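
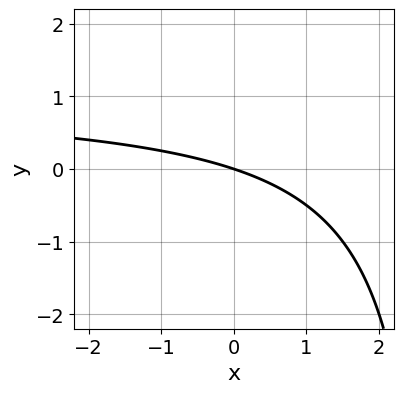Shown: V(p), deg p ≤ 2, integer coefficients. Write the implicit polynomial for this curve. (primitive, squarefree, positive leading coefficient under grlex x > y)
x*y - x - 3*y

(a) deg p = 2. A generic line meets the curve in up to 2 points.
(b) Checking where it meets the axes: it meets the y-axis at y = 0 (among the integer gridlines); one x-axis crossing is at x = 0.
(c) The integer polynomial consistent with all of this is the stated p.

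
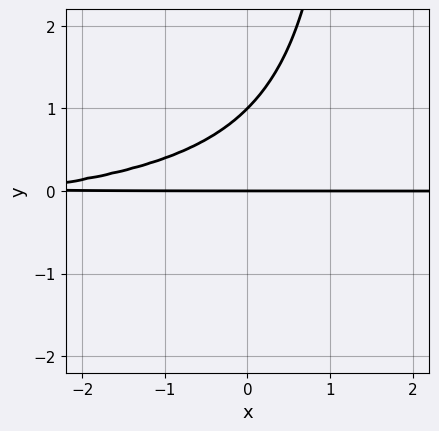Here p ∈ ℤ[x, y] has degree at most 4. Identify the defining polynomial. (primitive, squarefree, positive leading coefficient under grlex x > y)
2*x*y^2 + x*y - 3*y^2 + 3*y

1. Degree: no degree-2 curve has this shape, so deg p = 3.
2. Checking where it meets the axes: the visible x-axis segment lies entirely on the curve; the y-axis gridline crossings are at y ∈ {0, 1}.
3. Putting this together gives p.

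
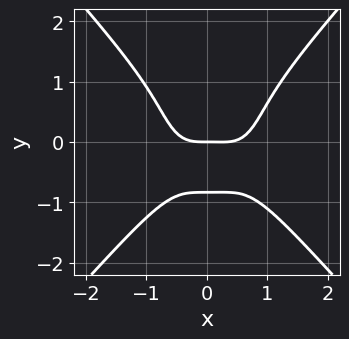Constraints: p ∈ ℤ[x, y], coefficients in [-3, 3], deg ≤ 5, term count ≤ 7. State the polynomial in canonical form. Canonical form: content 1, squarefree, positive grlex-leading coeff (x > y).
Degree: the shape is more complex than any degree-3 curve, so deg p = 4.
From the axis intercepts and sections: it crosses the y-axis at the gridline y = 0; one x-axis crossing is at x = 0.
The integer polynomial consistent with all of this is the stated p.

3*x^4 - 2*y^4 - x^3 - y^2 - 2*y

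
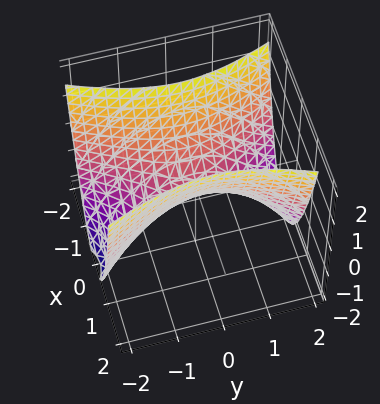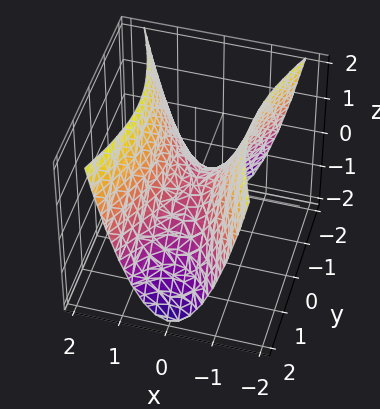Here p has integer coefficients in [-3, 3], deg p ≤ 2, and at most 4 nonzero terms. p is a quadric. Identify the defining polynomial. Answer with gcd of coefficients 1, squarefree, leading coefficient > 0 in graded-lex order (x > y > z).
3*x^2 - y^2 - 2*z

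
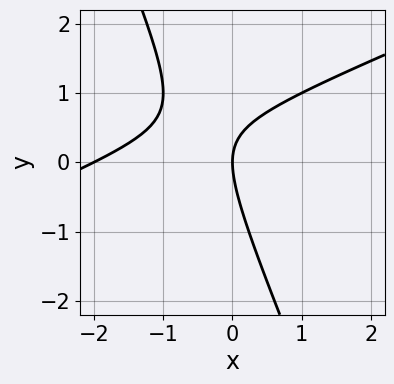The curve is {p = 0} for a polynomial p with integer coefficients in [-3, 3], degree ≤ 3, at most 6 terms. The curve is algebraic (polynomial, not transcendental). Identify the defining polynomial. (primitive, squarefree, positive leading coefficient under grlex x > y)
x^2 - 2*x*y - y^2 + 2*x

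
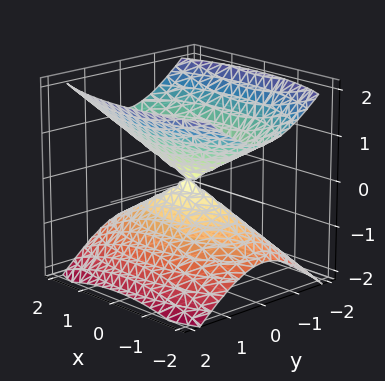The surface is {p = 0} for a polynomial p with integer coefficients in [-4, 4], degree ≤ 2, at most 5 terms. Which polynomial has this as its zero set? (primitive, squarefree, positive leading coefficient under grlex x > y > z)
The picture has 2 separate pieces. They look like related sheets of one shape, so recover p as a whole.
The degree is 2 — two nappes meeting at a single point; a quadric.
Symmetries: it's symmetric under z → −z, forcing even powers of z; it's symmetric under y → −y, forcing even powers of y; it's symmetric under x → −x, forcing even powers of x.
Observable constraints: one z-axis crossing is at z = 0; it meets the x-axis at x = 0 (among the integer gridlines); one y-axis crossing is at y = 0.
Assembling these constraints gives the stated polynomial.

x^2 + 3*y^2 - 3*z^2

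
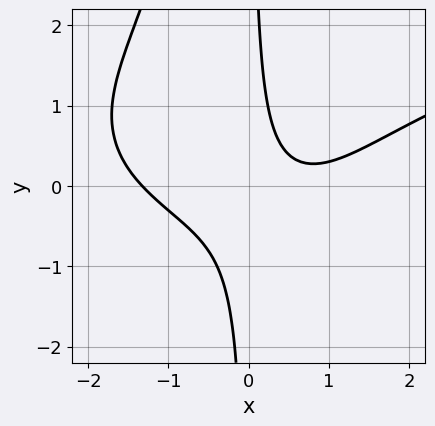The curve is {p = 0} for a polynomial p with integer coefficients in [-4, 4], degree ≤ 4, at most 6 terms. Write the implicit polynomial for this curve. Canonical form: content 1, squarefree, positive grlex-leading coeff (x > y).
x^2*y^2 - x^3 + 3*x*y + x - 1

(a) Degree: a generic line meets the curve in up to 4 points, so deg p = 4.
(b) Observable constraints: it misses every integer gridline on the y-axis.
(c) Putting this together gives p.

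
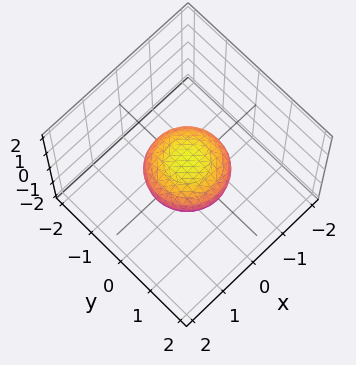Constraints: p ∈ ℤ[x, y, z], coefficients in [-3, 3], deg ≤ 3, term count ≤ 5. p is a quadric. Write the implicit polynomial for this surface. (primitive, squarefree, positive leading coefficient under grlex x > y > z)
x^2 + y^2 + 2*z^2 - 1

First, degree: bounded and convex; a quadric, so deg p = 2.
Then, symmetries: it's symmetric under z → −z, forcing even powers of z; the z-axis is an axis of rotation, so x and y enter only as x² + y².
Next, checking where it meets the axes: among the integer gridlines, it crosses the x-axis at x ∈ {-1, 1}; a circular section at z = 0 has radius exactly 1; among the integer gridlines, it crosses the y-axis at y ∈ {-1, 1}.
Finally, these observations pin down the coefficients.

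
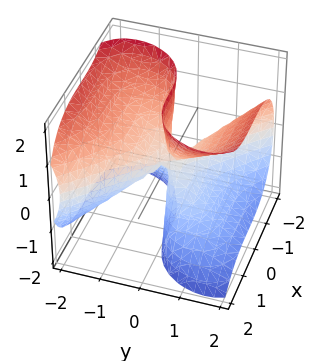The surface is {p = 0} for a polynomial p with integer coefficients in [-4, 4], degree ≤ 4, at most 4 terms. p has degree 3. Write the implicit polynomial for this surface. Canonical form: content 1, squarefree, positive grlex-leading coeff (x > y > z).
2*x^3 + 2*y^3 - 3*y*z^2

deg p = 3.
From the visible intercepts: every point of the z-axis in the box is on the surface; one y-axis crossing is at y = 0; it crosses the x-axis at the gridline x = 0.
Together with the visible shape, these determine p as stated.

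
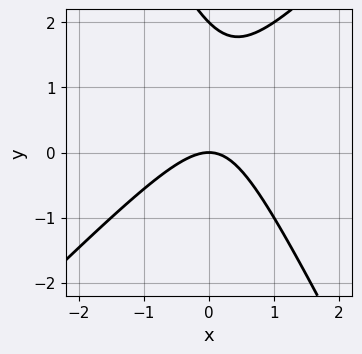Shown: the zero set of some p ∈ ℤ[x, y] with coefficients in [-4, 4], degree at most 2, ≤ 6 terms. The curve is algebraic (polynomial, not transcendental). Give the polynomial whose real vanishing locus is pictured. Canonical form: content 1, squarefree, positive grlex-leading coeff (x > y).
2*x^2 - x*y - y^2 + 2*y

Degree: no degree-1 curve has this shape, so deg p = 2.
From the visible intercepts: it crosses the x-axis at the gridline x = 0; among the integer gridlines, it crosses the y-axis at y ∈ {0, 2}.
Assembling these constraints gives the stated polynomial.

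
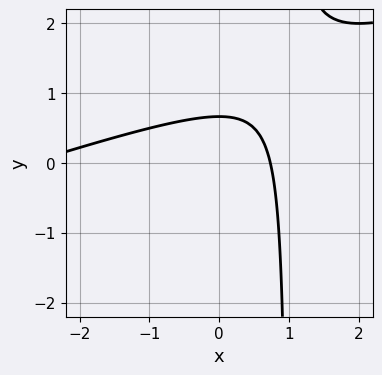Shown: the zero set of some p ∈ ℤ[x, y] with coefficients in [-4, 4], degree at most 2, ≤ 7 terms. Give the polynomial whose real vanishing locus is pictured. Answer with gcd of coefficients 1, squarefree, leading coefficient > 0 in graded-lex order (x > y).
x^2 - 3*x*y + 2*x + 3*y - 2

(a) The degree is 2 — a generic line meets the curve in up to 2 points.
(b) Putting this together gives p.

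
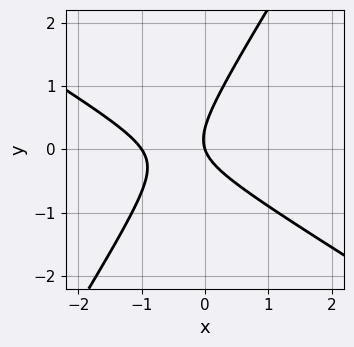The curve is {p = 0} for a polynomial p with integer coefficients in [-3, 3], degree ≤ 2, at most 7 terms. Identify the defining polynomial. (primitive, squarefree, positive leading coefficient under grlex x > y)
3*x^2 + 3*x*y - 3*y^2 + 3*x + y

1. deg p = 2.
2. From the visible intercepts: the x-axis gridline crossings are at x ∈ {-1, 0}; it meets the y-axis at y = 0 (among the integer gridlines).
3. Solving for integer coefficients yields p as stated.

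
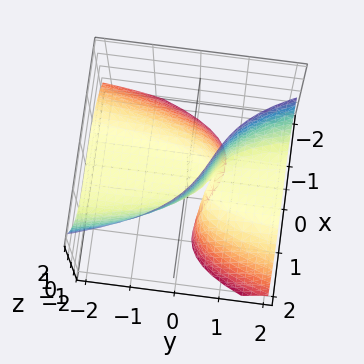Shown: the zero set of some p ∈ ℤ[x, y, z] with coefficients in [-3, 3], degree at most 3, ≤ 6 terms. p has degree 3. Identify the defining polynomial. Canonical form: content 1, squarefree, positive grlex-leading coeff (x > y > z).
x^3 + x*z + 2*y*z - z

The degree is 3 — a generic line meets the surface in up to 3 points.
Observable constraints: it meets the x-axis at x = 0 (among the integer gridlines); it crosses the z-axis at the gridline z = 0; the visible y-axis segment lies entirely on the surface.
Together with the visible shape, these determine p as stated.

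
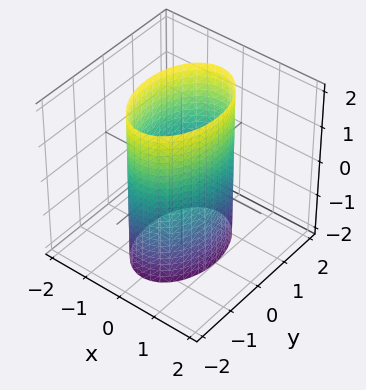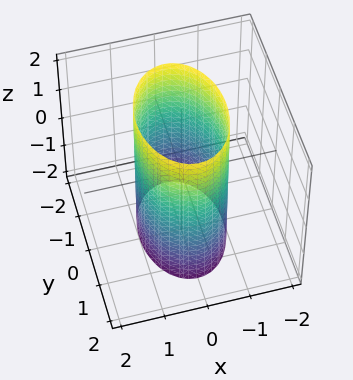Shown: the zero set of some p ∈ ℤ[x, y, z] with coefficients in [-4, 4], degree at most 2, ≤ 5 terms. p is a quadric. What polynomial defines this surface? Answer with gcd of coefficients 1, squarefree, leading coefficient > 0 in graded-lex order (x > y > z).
2*x^2 + y^2 - 2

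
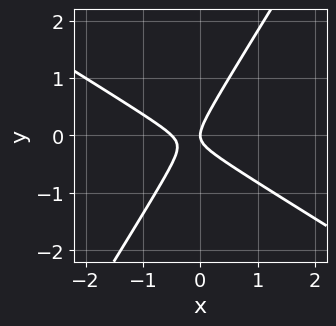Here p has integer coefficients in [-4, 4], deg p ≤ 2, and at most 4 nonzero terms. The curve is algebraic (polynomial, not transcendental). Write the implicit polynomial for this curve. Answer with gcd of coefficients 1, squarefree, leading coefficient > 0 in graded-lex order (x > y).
2*x^2 + 2*x*y - 2*y^2 + x

First, deg p = 2. The shape is more complex than any degree-1 curve.
Then, checking where it meets the axes: one x-axis crossing is at x = 0; one y-axis crossing is at y = 0.
Finally, solving for integer coefficients yields p as stated.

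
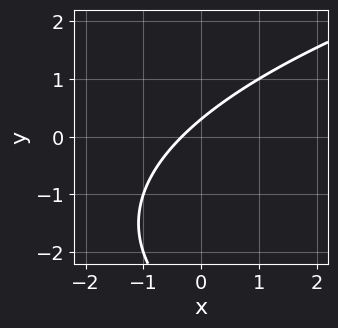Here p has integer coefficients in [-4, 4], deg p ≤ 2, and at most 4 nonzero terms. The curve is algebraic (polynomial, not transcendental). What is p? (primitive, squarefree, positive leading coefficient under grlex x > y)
y^2 - 3*x + 3*y - 1

First, deg p = 2. A generic line meets the curve in up to 2 points.
Finally, the integer polynomial consistent with all of this is the stated p.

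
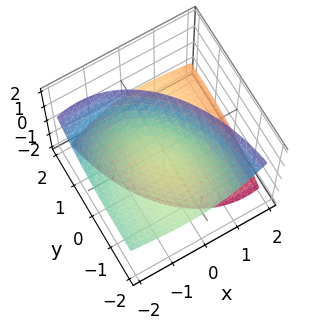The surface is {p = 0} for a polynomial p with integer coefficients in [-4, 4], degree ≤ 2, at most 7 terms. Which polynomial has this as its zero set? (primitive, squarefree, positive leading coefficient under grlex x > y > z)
2*x^2 + 3*x*z + y^2 + 3*y*z - 2*z^2 + 2

The picture has 2 separate pieces.
Degree: the shape is more complex than any degree-1 surface, so deg p = 2.
Against the integer gridlines: the z-axis gridline crossings are at z ∈ {-1, 1}; it misses every integer gridline on the y-axis; the surface avoids every integer x-axis point in the box.
Matching integer coefficients to the picture gives p.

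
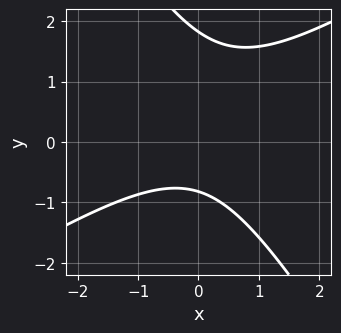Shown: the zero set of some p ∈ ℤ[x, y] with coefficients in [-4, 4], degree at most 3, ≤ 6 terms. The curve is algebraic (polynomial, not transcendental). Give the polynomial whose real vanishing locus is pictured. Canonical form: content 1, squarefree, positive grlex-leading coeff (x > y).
Degree: the shape is more complex than any degree-1 curve, so deg p = 2.
Against the integer gridlines: no x-intercept at any integer in the box.
Fitting integer coefficients to these (and the overall shape) gives p.

2*x^2 - 2*x*y - 2*y^2 + 2*y + 3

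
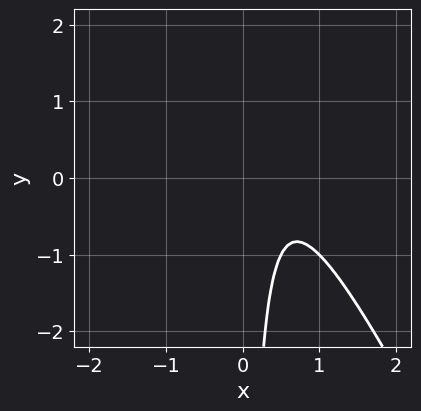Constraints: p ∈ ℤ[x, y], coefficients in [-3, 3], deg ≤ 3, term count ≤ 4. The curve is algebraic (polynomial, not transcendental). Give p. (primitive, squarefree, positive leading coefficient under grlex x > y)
2*x^2 + x*y - 2*x + 1

1. deg p = 2. The shape is more complex than any degree-1 curve.
2. Against the integer gridlines: the curve avoids every integer y-axis point in the box; it misses every integer gridline on the x-axis.
3. Matching integer coefficients to the picture gives p.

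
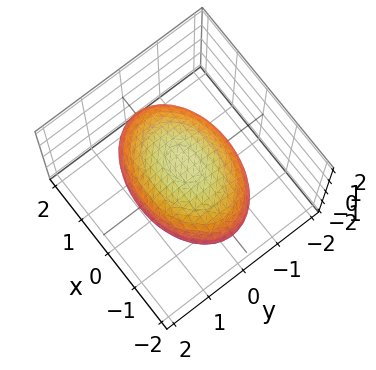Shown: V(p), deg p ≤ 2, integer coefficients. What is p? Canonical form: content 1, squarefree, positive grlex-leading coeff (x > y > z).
First, deg p = 2. Bounded and convex; a quadric.
Then, symmetries: the z ↦ −z reflection is a symmetry, so z appears only in even powers; mirror symmetry y ↦ −y ⇒ only even powers of y; it's symmetric under x → −x, forcing even powers of x.
Next, from the axis intercepts and sections: among the integer gridlines, it crosses the z-axis at z ∈ {-1, 1}.
Finally, the integer polynomial consistent with all of this is the stated p.

x^2 + 2*y^2 + 3*z^2 - 3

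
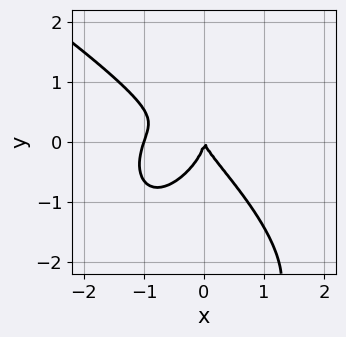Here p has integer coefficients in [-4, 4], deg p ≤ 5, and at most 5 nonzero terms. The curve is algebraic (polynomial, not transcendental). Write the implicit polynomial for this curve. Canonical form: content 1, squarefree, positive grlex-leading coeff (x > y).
First, deg p = 4. A generic line meets the curve in up to 4 points.
Next, checking where it meets the axes: the x-axis gridline crossings are at x ∈ {-1, 0}; it meets the y-axis at y = 0 (among the integer gridlines).
Finally, putting this together gives p.

y^4 + 3*x^3 + 3*y^3 + 3*x^2 + x*y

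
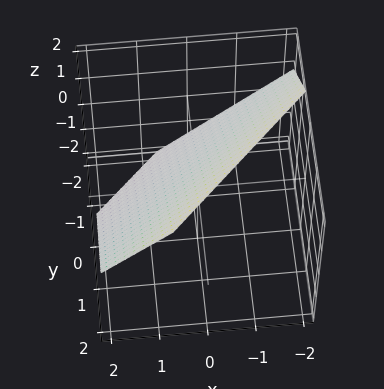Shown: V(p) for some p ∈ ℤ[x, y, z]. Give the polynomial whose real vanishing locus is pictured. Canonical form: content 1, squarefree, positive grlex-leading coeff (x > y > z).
3*x - 3*y + 3*z - 2

Degree: every cross-section is a straight line — this is a plane, so deg p = 1.
The integer polynomial consistent with all of this is the stated p.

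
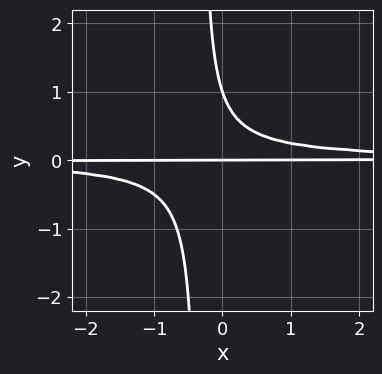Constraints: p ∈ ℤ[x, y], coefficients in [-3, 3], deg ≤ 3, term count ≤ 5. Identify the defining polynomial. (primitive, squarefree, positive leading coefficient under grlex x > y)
1. Degree: no degree-2 curve has this shape, so deg p = 3.
2. From the visible intercepts: the y-axis gridline crossings are at y ∈ {0, 1}; the visible x-axis segment lies entirely on the curve.
3. These observations pin down the coefficients.

3*x*y^2 + y^2 - y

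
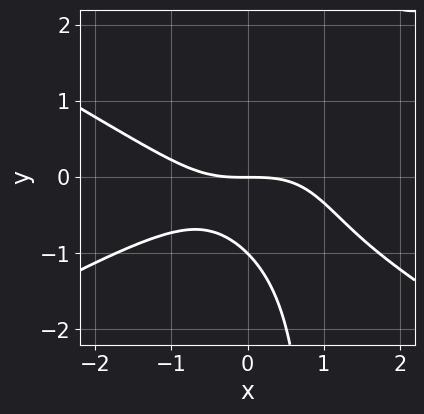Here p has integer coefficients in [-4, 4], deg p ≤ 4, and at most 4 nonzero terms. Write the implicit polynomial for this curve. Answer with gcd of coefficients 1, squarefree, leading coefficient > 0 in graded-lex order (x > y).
x^3 - 3*x*y^2 + 3*y^2 + 3*y

(a) Degree: no degree-2 curve has this shape, so deg p = 3.
(b) From the visible intercepts: among the integer gridlines, it crosses the y-axis at y ∈ {-1, 0}; it meets the x-axis at x = 0 (among the integer gridlines).
(c) These observations pin down the coefficients.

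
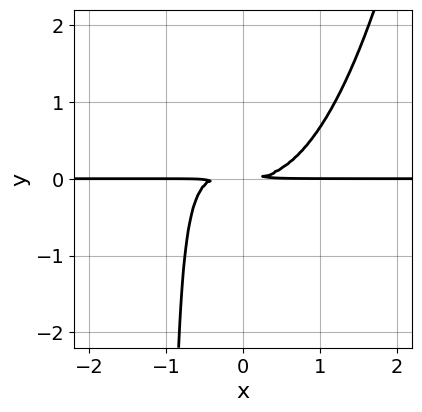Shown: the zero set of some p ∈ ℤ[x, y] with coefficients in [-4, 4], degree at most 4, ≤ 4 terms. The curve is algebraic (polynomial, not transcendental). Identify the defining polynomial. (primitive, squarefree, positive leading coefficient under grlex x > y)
3*x^3*y + x^2*y - 3*x*y^2 - 3*y^2

1. The degree is 4 — the shape is more complex than any degree-3 curve.
2. Against the integer gridlines: the visible x-axis segment lies entirely on the curve.
3. Solving for integer coefficients yields p as stated.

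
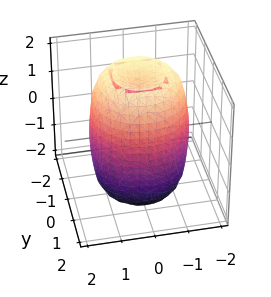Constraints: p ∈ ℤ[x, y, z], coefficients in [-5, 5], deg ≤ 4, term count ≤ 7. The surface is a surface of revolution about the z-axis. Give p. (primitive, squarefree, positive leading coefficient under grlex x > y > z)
2*x^4 + 4*x^2*y^2 + 2*y^4 - 3*x^2 - 3*y^2 + z^2 - 3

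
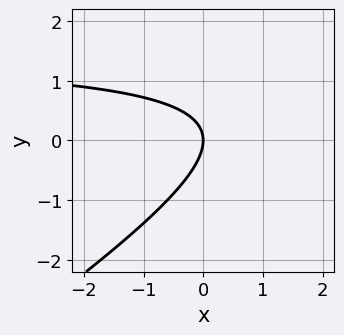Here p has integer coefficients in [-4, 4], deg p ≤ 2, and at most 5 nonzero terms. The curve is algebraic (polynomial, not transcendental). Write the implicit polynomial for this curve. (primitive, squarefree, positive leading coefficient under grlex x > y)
2*x*y - 3*y^2 - 3*x

(a) The degree is 2 — a generic line meets the curve in up to 2 points.
(b) Against the integer gridlines: one y-axis crossing is at y = 0; it crosses the x-axis at the gridline x = 0.
(c) Solving for integer coefficients yields p as stated.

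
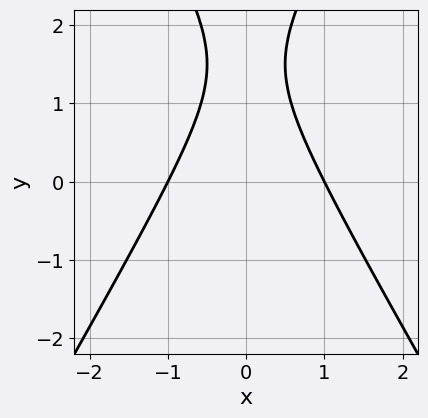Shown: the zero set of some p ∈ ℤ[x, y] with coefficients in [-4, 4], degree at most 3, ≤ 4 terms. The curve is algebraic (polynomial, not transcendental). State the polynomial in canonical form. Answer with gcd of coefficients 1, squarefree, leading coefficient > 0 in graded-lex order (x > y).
1. Degree: no degree-1 curve has this shape, so deg p = 2.
2. Symmetries: mirror symmetry x ↦ −x ⇒ only even powers of x.
3. Reading off the gridlines: the curve avoids every integer y-axis point in the box; among the integer gridlines, it crosses the x-axis at x ∈ {-1, 1}.
4. Putting this together gives p.

3*x^2 - y^2 + 3*y - 3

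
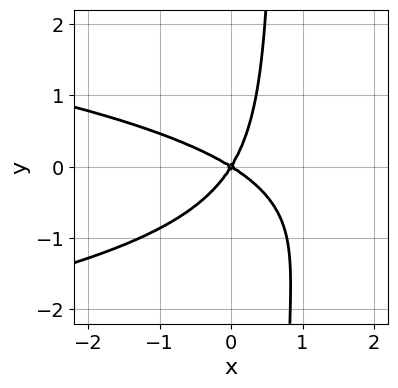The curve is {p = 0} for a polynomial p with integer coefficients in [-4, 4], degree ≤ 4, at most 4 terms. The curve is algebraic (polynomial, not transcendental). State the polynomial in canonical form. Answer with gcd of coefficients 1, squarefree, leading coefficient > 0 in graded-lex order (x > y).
First, deg p = 3. A generic line meets the curve in up to 3 points.
Then, reading off the gridlines: it crosses the x-axis at the gridline x = 0; one y-axis crossing is at y = 0.
Finally, matching integer coefficients to the picture gives p.

3*x*y^2 + 2*x^2 + 2*x*y - 2*y^2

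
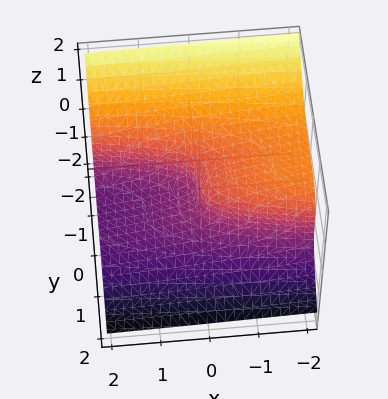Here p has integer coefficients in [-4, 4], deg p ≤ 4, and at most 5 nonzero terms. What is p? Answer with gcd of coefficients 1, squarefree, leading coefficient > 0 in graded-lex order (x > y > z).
2*y^3 + 3*z^3 + x

1. deg p = 3. The shape is more complex than any degree-2 surface.
2. Observable constraints: it meets the x-axis at x = 0 (among the integer gridlines); it meets the y-axis at y = 0 (among the integer gridlines); it crosses the z-axis at the gridline z = 0.
3. Assembling these constraints gives the stated polynomial.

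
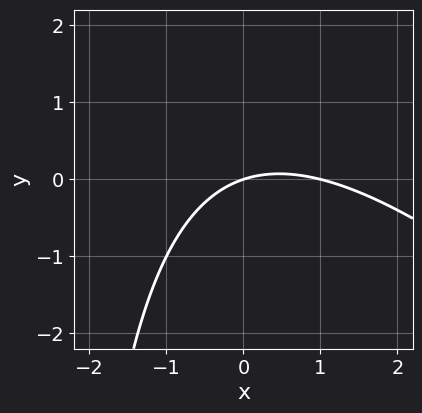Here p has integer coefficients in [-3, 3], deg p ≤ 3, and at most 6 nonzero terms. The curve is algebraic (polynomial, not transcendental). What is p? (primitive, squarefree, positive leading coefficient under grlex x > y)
x^2 + x*y - x + 3*y

1. Degree: no degree-1 curve has this shape, so deg p = 2.
2. Against the integer gridlines: among the integer gridlines, it crosses the x-axis at x ∈ {0, 1}; one y-axis crossing is at y = 0.
3. Together with the visible shape, these determine p as stated.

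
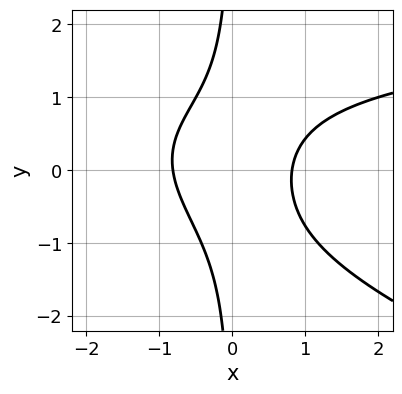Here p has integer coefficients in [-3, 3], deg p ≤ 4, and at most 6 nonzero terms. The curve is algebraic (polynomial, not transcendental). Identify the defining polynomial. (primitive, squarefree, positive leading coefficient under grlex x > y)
x^2*y + 3*x*y^2 - 3*x^2 + 2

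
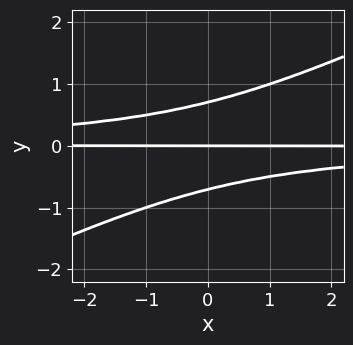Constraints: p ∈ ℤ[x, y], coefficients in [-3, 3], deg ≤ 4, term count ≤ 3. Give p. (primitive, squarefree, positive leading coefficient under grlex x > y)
x*y^2 - 2*y^3 + y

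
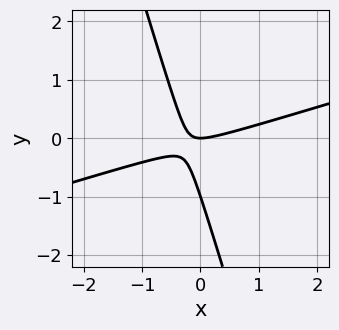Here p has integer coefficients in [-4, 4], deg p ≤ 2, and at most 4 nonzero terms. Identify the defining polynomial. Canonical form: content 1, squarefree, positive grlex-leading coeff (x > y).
x^2 - 3*x*y - y^2 - y

(a) deg p = 2.
(b) From the visible intercepts: among the integer gridlines, it crosses the y-axis at y ∈ {-1, 0}; it meets the x-axis at x = 0 (among the integer gridlines).
(c) Assembling these constraints gives the stated polynomial.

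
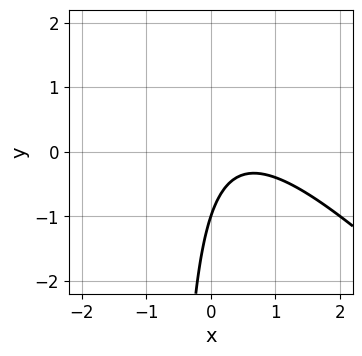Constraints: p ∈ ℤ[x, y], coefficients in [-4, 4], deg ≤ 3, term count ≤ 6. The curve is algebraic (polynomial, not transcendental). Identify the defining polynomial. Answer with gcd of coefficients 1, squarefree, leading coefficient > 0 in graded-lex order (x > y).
3*x^2 + 3*x*y - 3*x + 2*y + 2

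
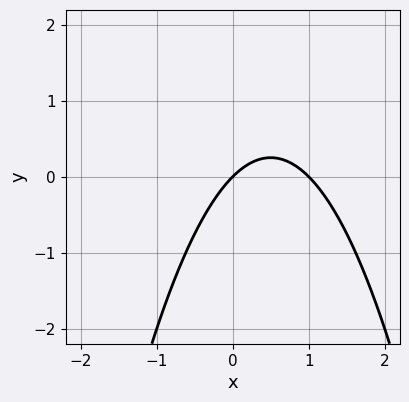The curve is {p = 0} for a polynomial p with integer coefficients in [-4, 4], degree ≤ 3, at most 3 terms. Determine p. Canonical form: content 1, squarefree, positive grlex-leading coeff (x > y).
First, degree: no degree-1 curve has this shape, so deg p = 2.
Next, against the integer gridlines: among the integer gridlines, it crosses the x-axis at x ∈ {0, 1}; it crosses the y-axis at the gridline y = 0.
Finally, putting this together gives p.

x^2 - x + y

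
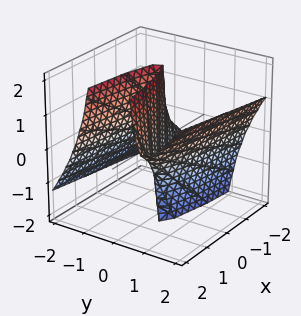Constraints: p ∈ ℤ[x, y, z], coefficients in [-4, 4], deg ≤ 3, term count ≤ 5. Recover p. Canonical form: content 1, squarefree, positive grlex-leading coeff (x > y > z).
2*y^3 - 2*y^2*z + x - 3*y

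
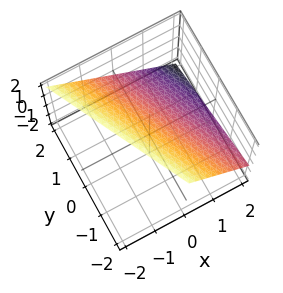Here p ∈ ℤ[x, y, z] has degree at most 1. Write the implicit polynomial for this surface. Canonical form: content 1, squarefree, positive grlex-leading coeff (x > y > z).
2*x + y + 2*z - 2

(a) The degree is 1 — the surface is flat (a plane).
(b) From the visible intercepts: it crosses the x-axis at the gridline x = 1; it crosses the y-axis at the gridline y = 2.
(c) These observations pin down the coefficients. Check: (0, 0, 1) on the z-axis lies on the surface, and p(0, 0, 1) = 0. ✓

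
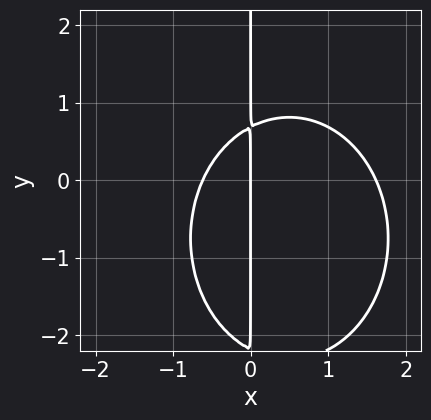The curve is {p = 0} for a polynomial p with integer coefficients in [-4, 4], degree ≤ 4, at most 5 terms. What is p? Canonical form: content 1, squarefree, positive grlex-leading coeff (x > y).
(a) Degree: a generic line meets the curve in up to 3 points, so deg p = 3.
(b) Reading off the gridlines: the visible y-axis segment lies entirely on the curve; it crosses the x-axis at the gridline x = 0.
(c) These observations pin down the coefficients.

3*x^3 + 2*x*y^2 - 3*x^2 + 3*x*y - 3*x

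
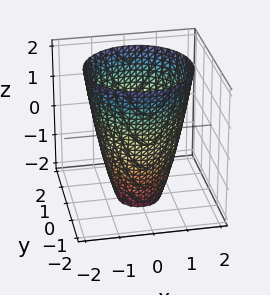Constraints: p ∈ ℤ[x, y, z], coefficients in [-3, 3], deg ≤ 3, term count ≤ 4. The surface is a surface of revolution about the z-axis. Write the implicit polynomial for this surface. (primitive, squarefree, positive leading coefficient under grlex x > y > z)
1. The degree is 2 — no degree-1 surface has this shape.
2. By symmetry, the z-axis is an axis of rotation, so x and y enter only as x² + y².
3. From the axis intercepts and sections: the surface avoids every integer z-axis point in the box; a circular section at z = -2 has radius between 0 and 1.
4. Putting this together gives p.

2*x^2 + 2*y^2 - z - 3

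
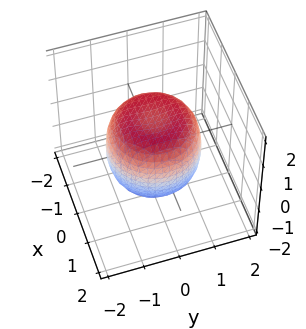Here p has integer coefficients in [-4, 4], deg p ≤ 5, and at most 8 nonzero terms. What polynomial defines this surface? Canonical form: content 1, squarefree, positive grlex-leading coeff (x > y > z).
First, the degree is 4 — the shape is more complex than any degree-3 surface.
Next, symmetries: the surface is invariant under rotation about z: p = q(x² + y², z).
Then, reading off the gridlines: a circular section at z = 0 has radius between 1 and 2; the z-axis gridline crossings are at z ∈ {-1, 1}.
Finally, putting this together gives p.

x^4 + 2*x^2*y^2 + y^4 - x^2 - y^2 + z^2 - 1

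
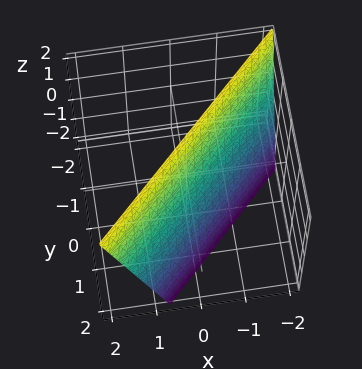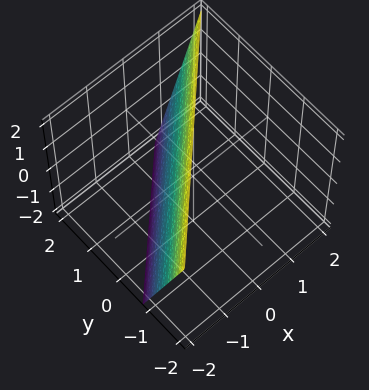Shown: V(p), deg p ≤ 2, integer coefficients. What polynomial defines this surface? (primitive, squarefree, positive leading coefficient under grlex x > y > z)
(a) The degree is 1 — every cross-section is a straight line — this is a plane.
(b) From the axis intercepts and sections: one z-axis crossing is at z = 2.
(c) Fitting integer coefficients to these (and the overall shape) gives p.

3*x - 3*y - z + 2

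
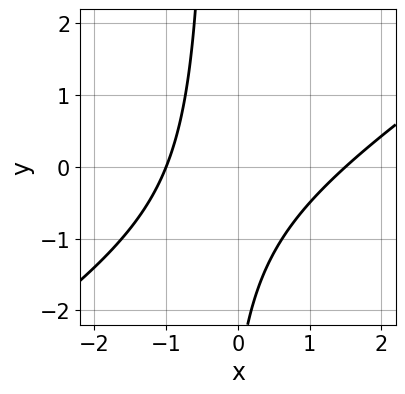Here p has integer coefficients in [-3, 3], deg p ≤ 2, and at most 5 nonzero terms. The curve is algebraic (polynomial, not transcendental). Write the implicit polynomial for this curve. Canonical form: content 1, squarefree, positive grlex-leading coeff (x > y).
2*x^2 - 3*x*y - x - y - 3

deg p = 2.
Reading off the gridlines: no y-intercept at any integer in the box; it meets the x-axis at x = -1 (among the integer gridlines).
Solving for integer coefficients yields p as stated.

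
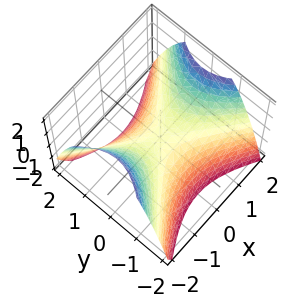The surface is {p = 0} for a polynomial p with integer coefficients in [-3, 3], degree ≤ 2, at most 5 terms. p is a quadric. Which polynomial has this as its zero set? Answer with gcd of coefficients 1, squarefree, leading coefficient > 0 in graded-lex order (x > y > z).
(a) deg p = 2. A hyperbolic paraboloid; a quadric.
(b) Symmetries: it's symmetric under x → −x, forcing even powers of x; mirror symmetry y ↦ −y ⇒ only even powers of y.
(c) From the visible intercepts: one x-axis crossing is at x = 0; it meets the z-axis at z = 0 (among the integer gridlines); it crosses the y-axis at the gridline y = 0.
(d) Putting this together gives p.

2*x^2 - 3*y^2 - 3*z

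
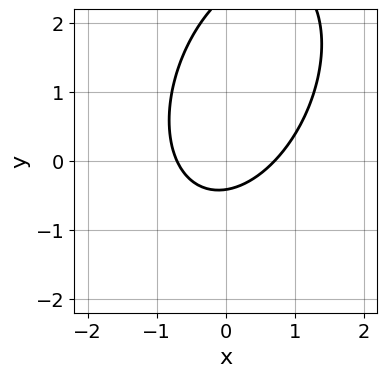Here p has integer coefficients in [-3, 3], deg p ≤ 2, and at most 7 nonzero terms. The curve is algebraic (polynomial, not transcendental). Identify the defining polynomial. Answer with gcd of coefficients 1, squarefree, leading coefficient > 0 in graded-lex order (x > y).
2*x^2 - x*y + y^2 - 2*y - 1

Degree: the shape is more complex than any degree-1 curve, so deg p = 2.
Putting this together gives p.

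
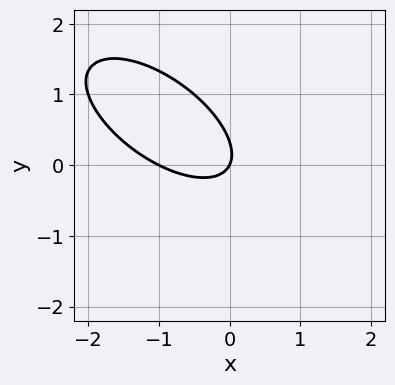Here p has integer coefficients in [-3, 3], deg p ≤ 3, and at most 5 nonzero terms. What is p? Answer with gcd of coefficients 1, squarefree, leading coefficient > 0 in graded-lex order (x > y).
Degree: the shape is more complex than any degree-1 curve, so deg p = 2.
Observable constraints: the x-axis gridline crossings are at x ∈ {-1, 0}; one y-axis crossing is at y = 0.
Fitting integer coefficients to these (and the overall shape) gives p.

2*x^2 + 3*x*y + 3*y^2 + 2*x - y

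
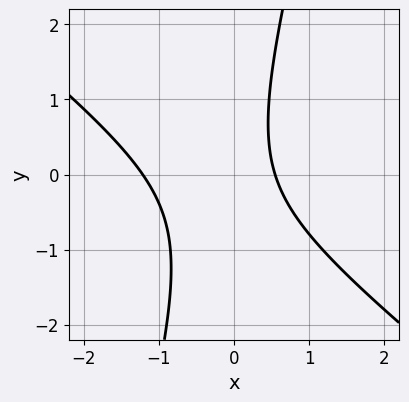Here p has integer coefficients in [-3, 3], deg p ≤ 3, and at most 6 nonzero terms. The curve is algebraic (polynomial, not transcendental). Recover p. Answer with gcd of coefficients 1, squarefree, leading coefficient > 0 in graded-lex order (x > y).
(a) deg p = 2.
(b) Observable constraints: it misses every integer gridline on the y-axis.
(c) Putting this together gives p.

3*x^2 + 3*x*y - y^2 + 2*x - 2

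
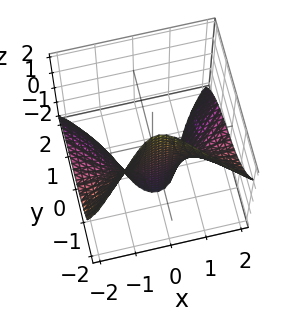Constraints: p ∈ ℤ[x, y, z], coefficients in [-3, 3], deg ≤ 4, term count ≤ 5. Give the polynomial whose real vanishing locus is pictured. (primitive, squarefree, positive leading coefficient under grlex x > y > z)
2*x^2*z + y^3 + 3*y + 2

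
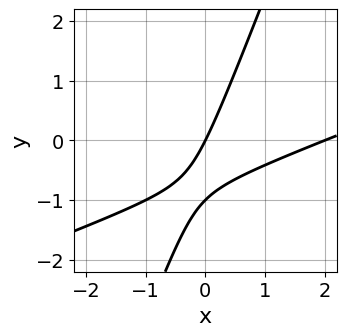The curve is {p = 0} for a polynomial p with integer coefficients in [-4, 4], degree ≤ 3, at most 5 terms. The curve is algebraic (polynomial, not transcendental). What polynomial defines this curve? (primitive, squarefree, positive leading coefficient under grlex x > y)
x^2 - 3*x*y + y^2 - 2*x + y

First, degree: a generic line meets the curve in up to 2 points, so deg p = 2.
Then, observable constraints: among the integer gridlines, it crosses the y-axis at y ∈ {-1, 0}; the x-axis gridline crossings are at x ∈ {0, 2}.
Finally, putting this together gives p.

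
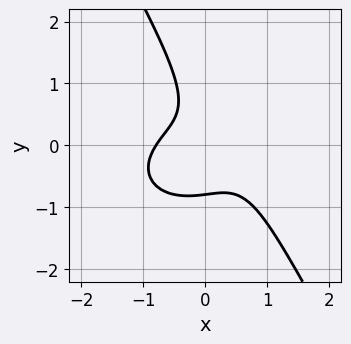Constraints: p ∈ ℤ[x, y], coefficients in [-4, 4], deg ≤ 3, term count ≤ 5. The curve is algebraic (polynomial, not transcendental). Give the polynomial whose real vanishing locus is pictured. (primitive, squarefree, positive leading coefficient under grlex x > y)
2*x^3 + 3*x*y^2 + 2*y^3 + 3*x*y + 1

1. deg p = 3. The shape is more complex than any degree-2 curve.
2. Putting this together gives p.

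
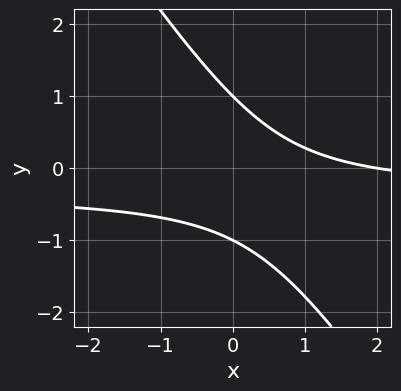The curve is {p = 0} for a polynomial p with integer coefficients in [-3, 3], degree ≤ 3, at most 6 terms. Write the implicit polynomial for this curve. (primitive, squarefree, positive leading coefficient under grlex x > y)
3*x*y + 2*y^2 + x - 2

First, degree: no degree-1 curve has this shape, so deg p = 2.
Next, checking where it meets the axes: it meets the x-axis at x = 2 (among the integer gridlines); among the integer gridlines, it crosses the y-axis at y ∈ {-1, 1}.
Finally, fitting integer coefficients to these (and the overall shape) gives p.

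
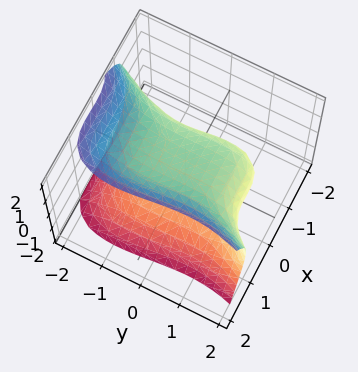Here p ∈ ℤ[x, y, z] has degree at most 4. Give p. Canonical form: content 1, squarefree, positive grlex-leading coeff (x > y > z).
3*x^3 + x^2*y - y^3 - 3*z^2 + 3

deg p = 3.
From the axis intercepts and sections: the z-axis gridline crossings are at z ∈ {-1, 1}; it meets the x-axis at x = -1 (among the integer gridlines).
Matching integer coefficients to the picture gives p.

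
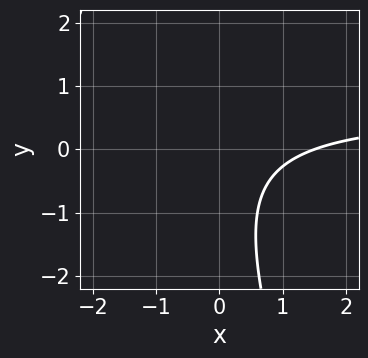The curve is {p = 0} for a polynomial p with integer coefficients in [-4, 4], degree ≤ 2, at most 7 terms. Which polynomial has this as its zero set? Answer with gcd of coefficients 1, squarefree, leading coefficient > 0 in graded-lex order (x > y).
First, degree: no degree-1 curve has this shape, so deg p = 2.
Then, checking where it meets the axes: it misses every integer gridline on the y-axis.
Finally, putting this together gives p.

3*x*y + y^2 - 2*x + y + 3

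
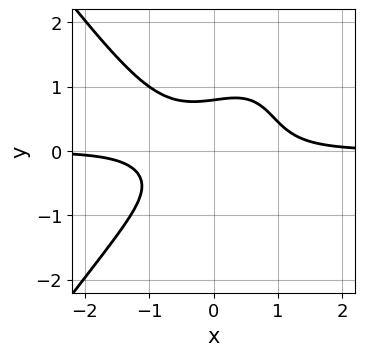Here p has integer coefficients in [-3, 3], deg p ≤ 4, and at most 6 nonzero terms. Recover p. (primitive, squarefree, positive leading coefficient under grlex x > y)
2*x^3*y - x*y^3 + 2*y^3 - 1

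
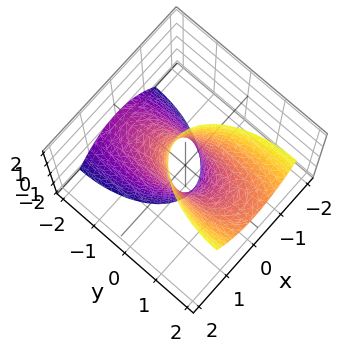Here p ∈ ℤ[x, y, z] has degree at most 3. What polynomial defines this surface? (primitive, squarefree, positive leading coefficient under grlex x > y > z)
(a) The degree is 2 — a generic line meets the surface in up to 2 points.
(b) Observable constraints: no z-intercept at any integer in the box; among the integer gridlines, it crosses the y-axis at y ∈ {-1, 1}.
(c) Putting this together gives p.

3*x^2 + y^2 - 2*y*z - 1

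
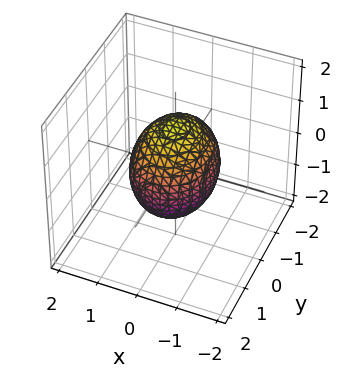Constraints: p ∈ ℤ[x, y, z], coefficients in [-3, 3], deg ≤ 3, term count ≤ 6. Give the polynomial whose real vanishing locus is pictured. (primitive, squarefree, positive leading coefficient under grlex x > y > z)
(a) deg p = 2.
(b) Symmetries: the x ↦ −x reflection is a symmetry, so x appears only in even powers; mirror symmetry z ↦ −z ⇒ only even powers of z; mirror symmetry y ↦ −y ⇒ only even powers of y.
(c) From the axis intercepts and sections: among the integer gridlines, it crosses the x-axis at x ∈ {-1, 1}.
(d) Fitting integer coefficients to these (and the overall shape) gives p.

3*x^2 + 2*y^2 + 2*z^2 - 3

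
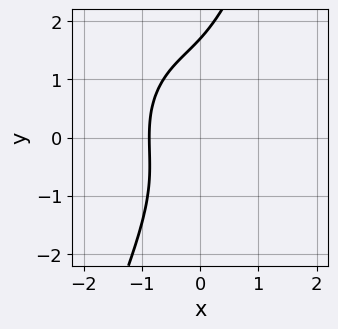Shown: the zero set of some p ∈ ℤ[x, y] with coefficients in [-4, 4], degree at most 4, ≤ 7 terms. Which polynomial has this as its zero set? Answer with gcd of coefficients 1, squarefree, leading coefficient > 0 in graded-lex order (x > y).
First, deg p = 3. No degree-2 curve has this shape.
Finally, putting this together gives p.

3*x^3 + 2*x*y^2 - y^3 + y^2 + 2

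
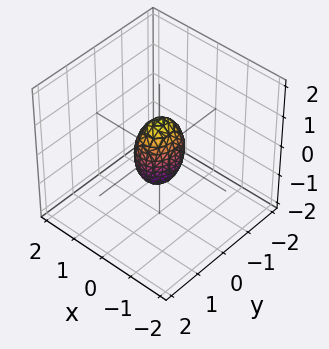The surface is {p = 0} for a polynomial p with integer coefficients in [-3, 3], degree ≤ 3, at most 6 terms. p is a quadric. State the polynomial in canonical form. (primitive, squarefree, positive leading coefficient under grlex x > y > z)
3*x^2 + 2*y^2 + z^2 - 1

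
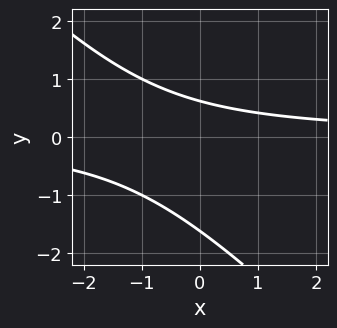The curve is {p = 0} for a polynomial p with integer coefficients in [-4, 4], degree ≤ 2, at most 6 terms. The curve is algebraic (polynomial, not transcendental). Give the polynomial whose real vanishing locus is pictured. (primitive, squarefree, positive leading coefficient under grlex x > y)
x*y + y^2 + y - 1

First, the degree is 2 — the shape is more complex than any degree-1 curve.
Next, observable constraints: no x-intercept at any integer in the box.
Finally, putting this together gives p.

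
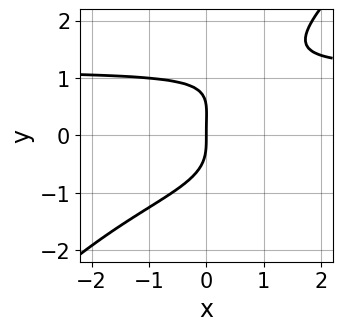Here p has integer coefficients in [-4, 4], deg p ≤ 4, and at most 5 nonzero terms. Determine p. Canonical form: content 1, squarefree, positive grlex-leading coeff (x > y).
2*x*y^3 - 2*y^4 + y^3 - 3*x

First, the degree is 4 — no degree-3 curve has this shape.
Then, from the axis intercepts and sections: one y-axis crossing is at y = 0; one x-axis crossing is at x = 0.
Finally, matching integer coefficients to the picture gives p.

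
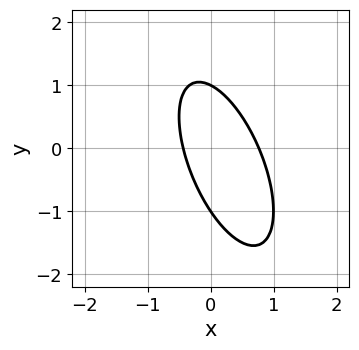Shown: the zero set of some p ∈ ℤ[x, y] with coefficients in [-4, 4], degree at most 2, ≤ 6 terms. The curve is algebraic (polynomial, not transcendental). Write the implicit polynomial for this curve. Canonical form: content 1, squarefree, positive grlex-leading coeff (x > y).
Degree: the shape is more complex than any degree-1 curve, so deg p = 2.
Checking where it meets the axes: among the integer gridlines, it crosses the y-axis at y ∈ {-1, 1}.
Assembling these constraints gives the stated polynomial.

3*x^2 + 2*x*y + y^2 - x - 1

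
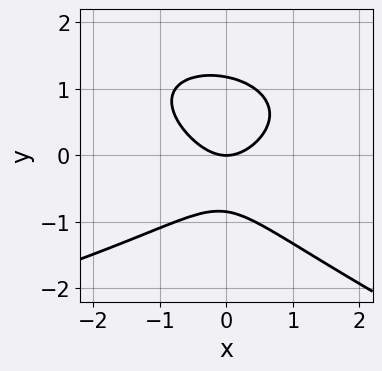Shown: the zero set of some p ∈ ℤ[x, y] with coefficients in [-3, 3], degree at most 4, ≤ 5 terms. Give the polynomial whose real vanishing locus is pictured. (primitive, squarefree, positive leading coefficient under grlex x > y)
x*y^2 + 3*y^3 + 3*x^2 - y^2 - 3*y

(a) The degree is 3 — the shape is more complex than any degree-2 curve.
(b) From the visible intercepts: one x-axis crossing is at x = 0; it meets the y-axis at y = 0 (among the integer gridlines).
(c) Solving for integer coefficients yields p as stated.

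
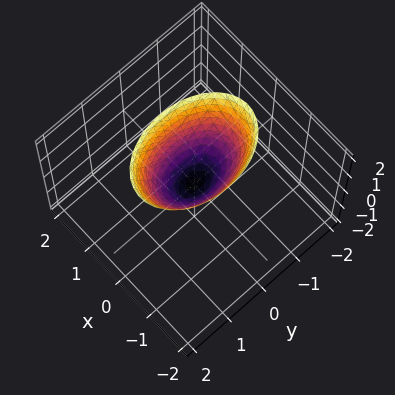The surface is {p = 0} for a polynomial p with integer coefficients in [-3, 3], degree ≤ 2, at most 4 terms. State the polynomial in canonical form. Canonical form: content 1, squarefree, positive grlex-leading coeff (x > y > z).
1. The degree is 2 — a paraboloid; a quadric.
2. Symmetries: it's symmetric under y → −y, forcing even powers of y; it's symmetric under x → −x, forcing even powers of x.
3. Observable constraints: one x-axis crossing is at x = 0; it crosses the z-axis at the gridline z = 0.
4. Putting this together gives p.

2*x^2 + y^2 - z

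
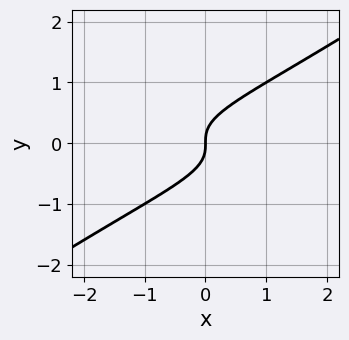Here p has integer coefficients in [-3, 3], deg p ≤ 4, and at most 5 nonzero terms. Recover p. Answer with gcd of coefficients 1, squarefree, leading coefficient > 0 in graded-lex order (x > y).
2*x*y^2 - 3*y^3 + x

(a) The degree is 3 — no degree-2 curve has this shape.
(b) From the axis intercepts and sections: it crosses the y-axis at the gridline y = 0; it meets the x-axis at x = 0 (among the integer gridlines).
(c) Matching integer coefficients to the picture gives p.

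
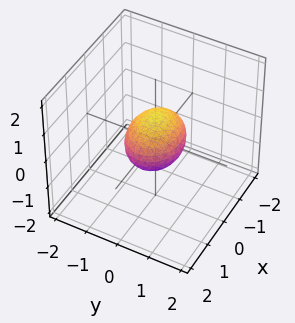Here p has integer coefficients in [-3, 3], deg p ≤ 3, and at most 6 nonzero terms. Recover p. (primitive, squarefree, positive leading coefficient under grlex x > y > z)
2*x^2 + 3*y^2 + 3*z^2 - 2

1. Degree: bounded and convex; a quadric, so deg p = 2.
2. Symmetries: the y ↦ −y reflection is a symmetry, so y appears only in even powers; mirror symmetry z ↦ −z ⇒ only even powers of z; mirror symmetry x ↦ −x ⇒ only even powers of x.
3. Against the integer gridlines: the x-axis gridline crossings are at x ∈ {-1, 1}.
4. Assembling these constraints gives the stated polynomial.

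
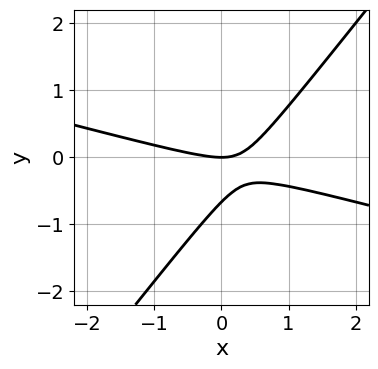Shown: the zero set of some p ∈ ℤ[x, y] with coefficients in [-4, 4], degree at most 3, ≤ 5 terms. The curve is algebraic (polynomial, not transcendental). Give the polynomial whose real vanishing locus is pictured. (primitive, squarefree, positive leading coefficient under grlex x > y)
x^2 + 3*x*y - 3*y^2 - 2*y

Degree: a generic line meets the curve in up to 2 points, so deg p = 2.
Checking where it meets the axes: it meets the y-axis at y = 0 (among the integer gridlines); it crosses the x-axis at the gridline x = 0.
Assembling these constraints gives the stated polynomial.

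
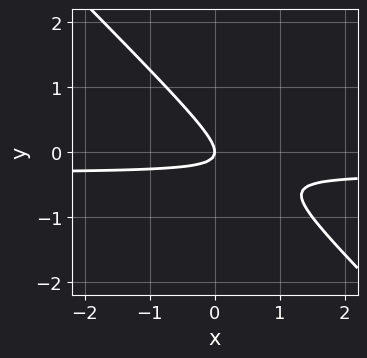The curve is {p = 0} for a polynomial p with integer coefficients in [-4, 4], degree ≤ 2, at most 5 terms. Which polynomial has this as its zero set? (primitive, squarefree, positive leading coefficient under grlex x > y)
3*x*y + 3*y^2 + x

(a) The degree is 2 — the shape is more complex than any degree-1 curve.
(b) From the visible intercepts: it crosses the y-axis at the gridline y = 0; it crosses the x-axis at the gridline x = 0.
(c) Putting this together gives p.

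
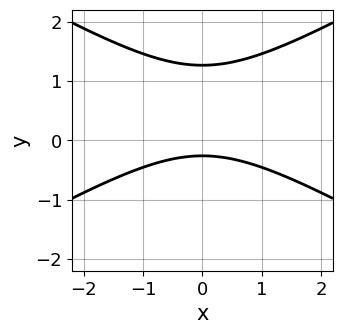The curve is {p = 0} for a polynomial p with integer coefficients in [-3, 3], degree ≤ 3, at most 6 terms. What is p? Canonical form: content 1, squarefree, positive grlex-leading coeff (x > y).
Degree: the shape is more complex than any degree-1 curve, so deg p = 2.
Symmetries: mirror symmetry x ↦ −x ⇒ only even powers of x.
Checking where it meets the axes: it misses every integer gridline on the x-axis.
Matching integer coefficients to the picture gives p.

x^2 - 3*y^2 + 3*y + 1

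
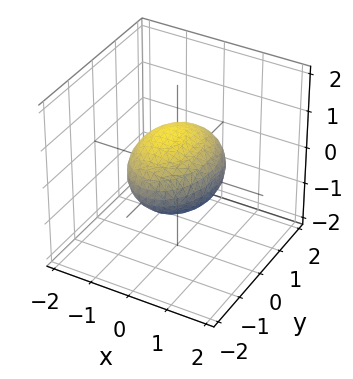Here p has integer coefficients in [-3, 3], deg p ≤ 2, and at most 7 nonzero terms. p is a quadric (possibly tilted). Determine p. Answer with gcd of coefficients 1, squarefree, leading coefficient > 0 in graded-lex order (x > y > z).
2*x^2 + x*z + y^2 + 3*z^2 - 2

1. The degree is 2 — the shape is more complex than any degree-1 surface.
2. Reading off the gridlines: among the integer gridlines, it crosses the x-axis at x ∈ {-1, 1}.
3. The integer polynomial consistent with all of this is the stated p.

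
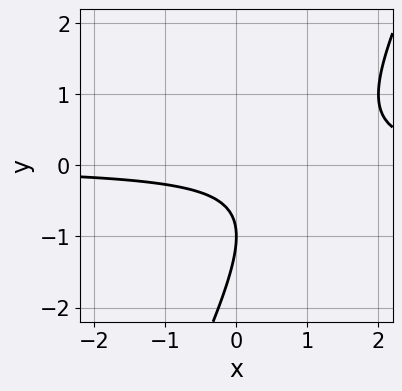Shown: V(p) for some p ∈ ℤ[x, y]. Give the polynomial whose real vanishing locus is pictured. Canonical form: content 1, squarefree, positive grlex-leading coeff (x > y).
2*x*y - y^2 - 2*y - 1

(a) deg p = 2. No degree-1 curve has this shape.
(b) From the axis intercepts and sections: it misses every integer gridline on the x-axis; it crosses the y-axis at the gridline y = -1.
(c) Matching integer coefficients to the picture gives p.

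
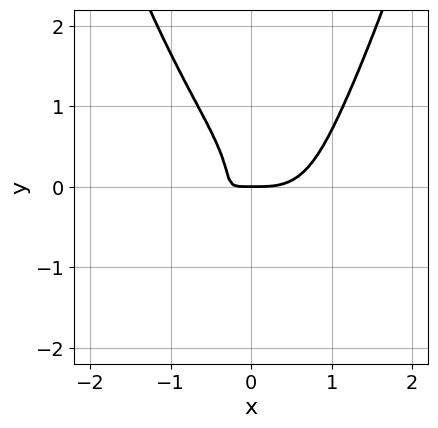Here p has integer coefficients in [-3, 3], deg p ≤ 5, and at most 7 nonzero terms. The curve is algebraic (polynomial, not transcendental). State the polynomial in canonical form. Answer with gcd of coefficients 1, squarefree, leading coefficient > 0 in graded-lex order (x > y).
1. deg p = 4.
2. Checking where it meets the axes: one x-axis crossing is at x = 0; it crosses the y-axis at the gridline y = 0.
3. Putting this together gives p.

3*x^4 + x^2*y^2 - 2*y^3 - 3*x*y - y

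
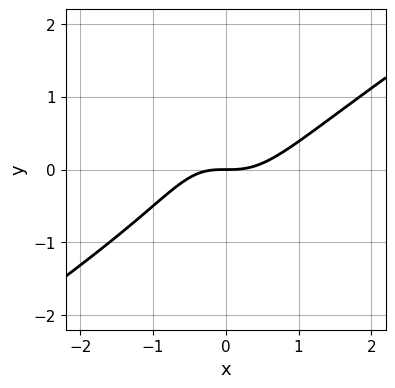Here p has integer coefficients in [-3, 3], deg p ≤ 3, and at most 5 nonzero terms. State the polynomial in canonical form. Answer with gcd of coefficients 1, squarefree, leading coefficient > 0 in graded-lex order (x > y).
(a) deg p = 3. A generic line meets the curve in up to 3 points.
(b) Against the integer gridlines: it crosses the x-axis at the gridline x = 0; it meets the y-axis at y = 0 (among the integer gridlines).
(c) These observations pin down the coefficients.

3*x^3 - 3*x^2*y - 2*x*y^2 - x*y - 3*y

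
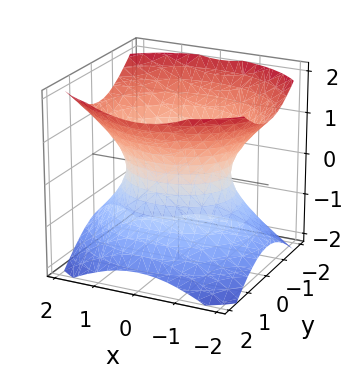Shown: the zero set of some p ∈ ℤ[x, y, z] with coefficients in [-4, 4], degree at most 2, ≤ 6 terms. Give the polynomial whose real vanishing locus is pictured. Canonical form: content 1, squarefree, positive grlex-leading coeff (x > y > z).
2*x^2 + 3*y^2 - 3*z^2 - 3

First, the degree is 2 — one connected sheet with a waist; a quadric.
Then, symmetries: it's symmetric under x → −x, forcing even powers of x; it's symmetric under y → −y, forcing even powers of y; it's symmetric under z → −z, forcing even powers of z.
Next, against the integer gridlines: the y-axis gridline crossings are at y ∈ {-1, 1}; it misses every integer gridline on the z-axis.
Finally, putting this together gives p.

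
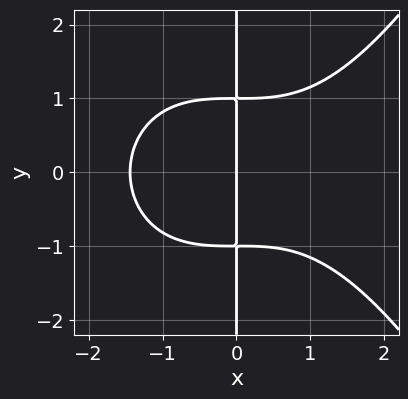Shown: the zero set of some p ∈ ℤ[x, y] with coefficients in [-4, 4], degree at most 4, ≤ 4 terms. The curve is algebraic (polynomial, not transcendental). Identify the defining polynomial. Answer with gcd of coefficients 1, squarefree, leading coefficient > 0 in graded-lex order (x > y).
x^4 - 3*x*y^2 + 3*x

1. Degree: no degree-3 curve has this shape, so deg p = 4.
2. Symmetries: mirror symmetry y ↦ −y ⇒ only even powers of y.
3. Against the integer gridlines: it meets the x-axis at x = 0 (among the integer gridlines); every point of the y-axis in the box is on the curve.
4. Matching integer coefficients to the picture gives p.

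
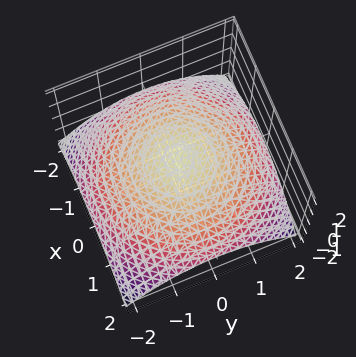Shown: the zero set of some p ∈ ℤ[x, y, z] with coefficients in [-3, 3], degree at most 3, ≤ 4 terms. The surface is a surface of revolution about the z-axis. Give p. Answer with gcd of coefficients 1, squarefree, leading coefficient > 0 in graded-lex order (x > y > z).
x^2 + y^2 + 3*z - 3

deg p = 2.
By symmetry, the surface is invariant under rotation about z: p = q(x² + y², z).
From the axis intercepts and sections: a circular section at z = 0 has radius between 1 and 2; it crosses the z-axis at the gridline z = 1.
Assembling these constraints gives the stated polynomial.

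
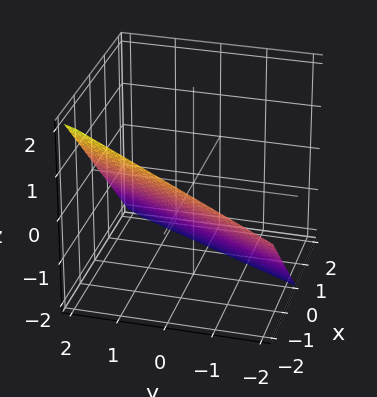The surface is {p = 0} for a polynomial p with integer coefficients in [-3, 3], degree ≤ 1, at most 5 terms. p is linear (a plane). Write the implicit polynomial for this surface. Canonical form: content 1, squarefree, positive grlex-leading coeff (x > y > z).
deg p = 1. Every cross-section is a straight line — this is a plane.
Against the integer gridlines: one x-axis crossing is at x = -1; it meets the z-axis at z = -1 (among the integer gridlines).
Together with the visible shape, these determine p as stated. Check: (0, 2, 0) on the y-axis lies on the surface, and p(0, 2, 0) = 0. ✓

2*x - y + 2*z + 2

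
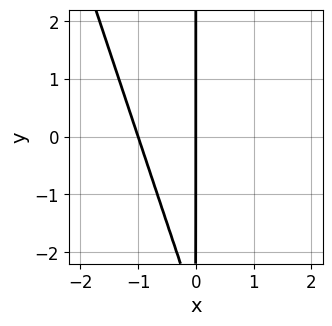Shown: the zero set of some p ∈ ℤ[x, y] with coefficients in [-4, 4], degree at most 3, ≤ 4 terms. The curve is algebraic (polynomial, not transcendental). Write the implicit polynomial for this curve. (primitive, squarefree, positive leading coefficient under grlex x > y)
(a) The degree is 2 — the shape is more complex than any degree-1 curve.
(b) From the axis intercepts and sections: among the integer gridlines, it crosses the x-axis at x ∈ {-1, 0}; the visible y-axis segment lies entirely on the curve.
(c) These observations pin down the coefficients.

3*x^2 + x*y + 3*x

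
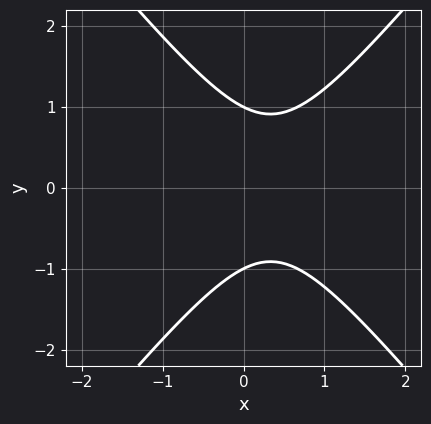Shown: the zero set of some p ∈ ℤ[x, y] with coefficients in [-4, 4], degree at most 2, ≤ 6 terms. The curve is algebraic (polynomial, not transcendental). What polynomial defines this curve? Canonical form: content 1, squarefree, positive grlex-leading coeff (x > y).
1. The degree is 2 — a generic line meets the curve in up to 2 points.
2. Symmetries: the y ↦ −y reflection is a symmetry, so y appears only in even powers.
3. Observable constraints: it misses every integer gridline on the x-axis; the y-axis gridline crossings are at y ∈ {-1, 1}.
4. Putting this together gives p.

3*x^2 - 2*y^2 - 2*x + 2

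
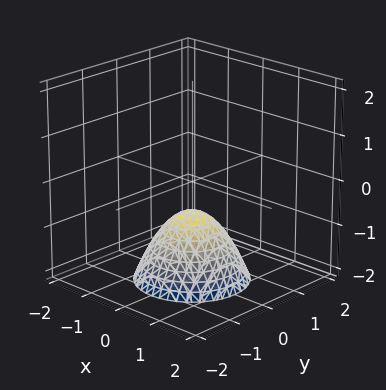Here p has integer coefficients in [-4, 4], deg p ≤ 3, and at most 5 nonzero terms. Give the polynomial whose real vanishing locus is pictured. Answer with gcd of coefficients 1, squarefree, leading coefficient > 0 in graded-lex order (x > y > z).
3*x^2 + 3*y^2 + 3*z + 2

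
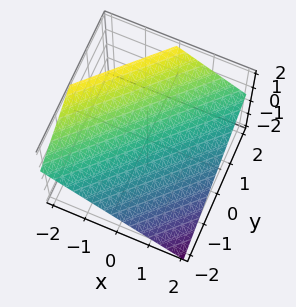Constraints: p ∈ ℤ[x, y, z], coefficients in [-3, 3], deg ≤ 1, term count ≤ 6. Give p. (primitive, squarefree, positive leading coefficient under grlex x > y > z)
2*x - 2*y + 3*z - 2

1. deg p = 1. The surface is flat (a plane).
2. Against the integer gridlines: it meets the y-axis at y = -1 (among the integer gridlines); one x-axis crossing is at x = 1.
3. Fitting integer coefficients to these (and the overall shape) gives p.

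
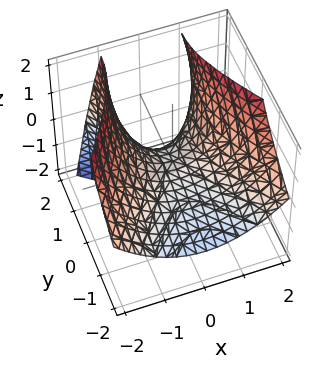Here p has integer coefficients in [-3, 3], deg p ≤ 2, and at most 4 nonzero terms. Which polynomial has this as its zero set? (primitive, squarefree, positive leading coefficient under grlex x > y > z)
2*x^2 - y^2 + 2*y*z - 3*z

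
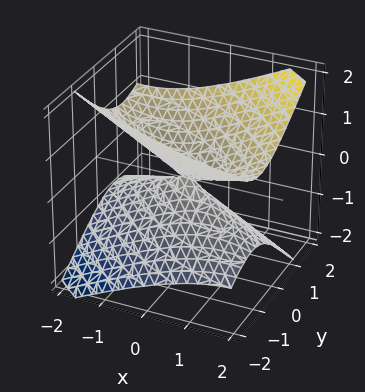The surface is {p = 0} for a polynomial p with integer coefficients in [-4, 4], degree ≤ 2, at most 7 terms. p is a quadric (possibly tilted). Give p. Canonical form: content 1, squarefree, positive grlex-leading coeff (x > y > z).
First, I count 2 distinct pieces. Treating them together as one polynomial.
Then, the degree is 2 — the shape is more complex than any degree-1 surface.
Next, checking where it meets the axes: it crosses the y-axis at the gridline y = 0; one z-axis crossing is at z = 0; it crosses the x-axis at the gridline x = 0.
Finally, putting this together gives p.

x^2 + 2*x*y + 2*y^2 - y*z - 3*z^2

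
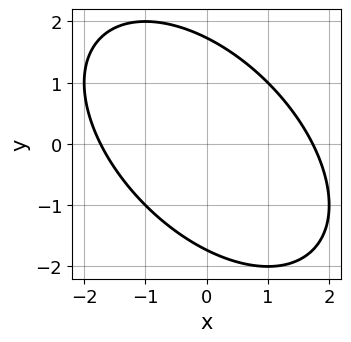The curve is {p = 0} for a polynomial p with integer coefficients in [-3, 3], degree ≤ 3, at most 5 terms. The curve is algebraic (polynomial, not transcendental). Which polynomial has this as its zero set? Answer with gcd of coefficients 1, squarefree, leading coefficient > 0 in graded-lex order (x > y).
(a) deg p = 2. No degree-1 curve has this shape.
(b) The integer polynomial consistent with all of this is the stated p.

x^2 + x*y + y^2 - 3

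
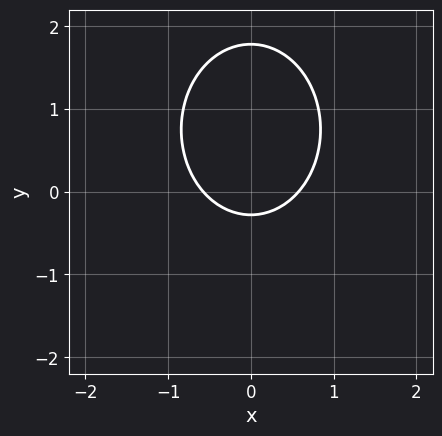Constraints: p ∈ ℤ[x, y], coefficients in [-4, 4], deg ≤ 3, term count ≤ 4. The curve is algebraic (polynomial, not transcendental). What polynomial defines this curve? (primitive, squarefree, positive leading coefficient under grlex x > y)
1. Degree: no degree-1 curve has this shape, so deg p = 2.
2. Symmetries: mirror symmetry x ↦ −x ⇒ only even powers of x.
3. Together with the visible shape, these determine p as stated.

3*x^2 + 2*y^2 - 3*y - 1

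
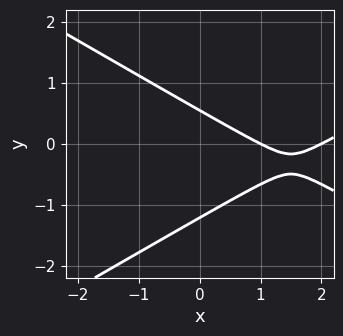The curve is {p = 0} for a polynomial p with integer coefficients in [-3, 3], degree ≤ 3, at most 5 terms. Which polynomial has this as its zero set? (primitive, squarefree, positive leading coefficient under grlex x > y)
x^2 - 3*y^2 - 3*x - 2*y + 2

1. Degree: no degree-1 curve has this shape, so deg p = 2.
2. From the axis intercepts and sections: the x-axis gridline crossings are at x ∈ {1, 2}.
3. Solving for integer coefficients yields p as stated.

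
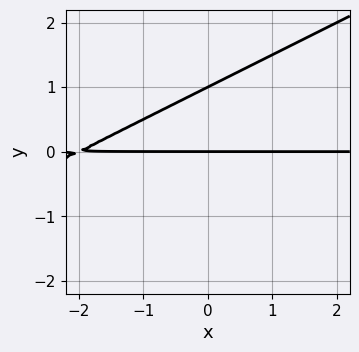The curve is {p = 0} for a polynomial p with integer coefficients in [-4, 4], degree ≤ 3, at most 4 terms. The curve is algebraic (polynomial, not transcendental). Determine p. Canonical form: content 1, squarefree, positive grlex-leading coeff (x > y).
x*y - 2*y^2 + 2*y

deg p = 2. No degree-1 curve has this shape.
Checking where it meets the axes: every point of the x-axis in the box is on the curve; among the integer gridlines, it crosses the y-axis at y ∈ {0, 1}.
Assembling these constraints gives the stated polynomial.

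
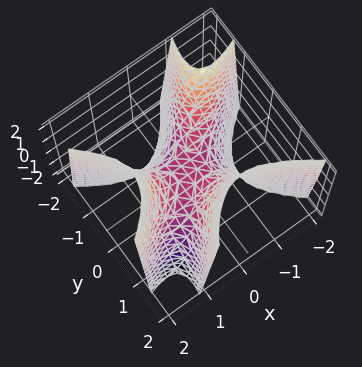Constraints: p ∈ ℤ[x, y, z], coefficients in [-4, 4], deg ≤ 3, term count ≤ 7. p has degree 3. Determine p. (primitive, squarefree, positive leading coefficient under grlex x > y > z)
x^3 - x^2*y - 2*x*y^2 + y^3 - z

1. deg p = 3. A generic line meets the surface in up to 3 points.
2. From the visible intercepts: it crosses the y-axis at the gridline y = 0; it meets the z-axis at z = 0 (among the integer gridlines).
3. Putting this together gives p.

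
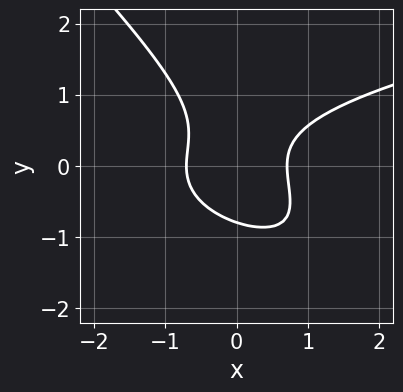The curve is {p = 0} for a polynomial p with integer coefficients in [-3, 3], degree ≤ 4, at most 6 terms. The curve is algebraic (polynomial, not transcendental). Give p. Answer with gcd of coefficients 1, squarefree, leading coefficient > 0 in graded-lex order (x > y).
2*x*y^2 + 2*y^3 - 2*x^2 + 1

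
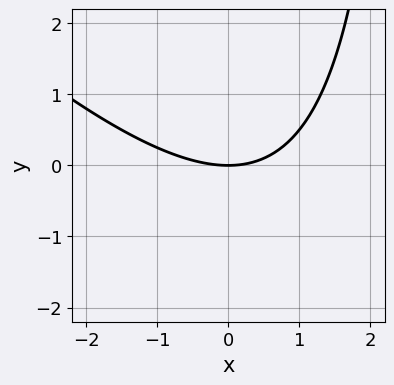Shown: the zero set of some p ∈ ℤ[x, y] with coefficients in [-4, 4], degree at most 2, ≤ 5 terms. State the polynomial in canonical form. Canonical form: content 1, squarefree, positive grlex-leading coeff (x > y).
x^2 + x*y - 3*y

First, the degree is 2 — no degree-1 curve has this shape.
Next, checking where it meets the axes: one x-axis crossing is at x = 0; it crosses the y-axis at the gridline y = 0.
Finally, matching integer coefficients to the picture gives p.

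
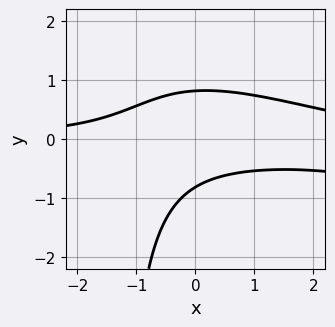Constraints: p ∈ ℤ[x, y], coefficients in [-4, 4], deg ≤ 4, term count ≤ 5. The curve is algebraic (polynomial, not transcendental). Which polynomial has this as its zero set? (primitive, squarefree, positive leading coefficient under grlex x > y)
x^2*y + 2*x*y^2 - 2*x*y + 3*y^2 - 2

(a) deg p = 3.
(b) Against the integer gridlines: it misses every integer gridline on the x-axis.
(c) The integer polynomial consistent with all of this is the stated p.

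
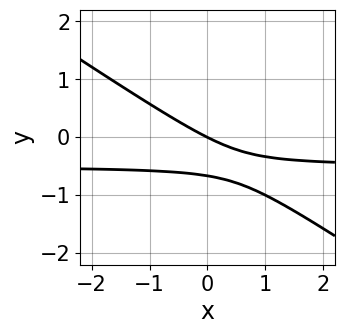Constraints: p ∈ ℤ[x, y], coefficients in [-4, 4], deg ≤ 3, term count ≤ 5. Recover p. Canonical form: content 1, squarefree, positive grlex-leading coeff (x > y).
The degree is 2 — no degree-1 curve has this shape.
Against the integer gridlines: one x-axis crossing is at x = 0; it meets the y-axis at y = 0 (among the integer gridlines).
These observations pin down the coefficients.

2*x*y + 3*y^2 + x + 2*y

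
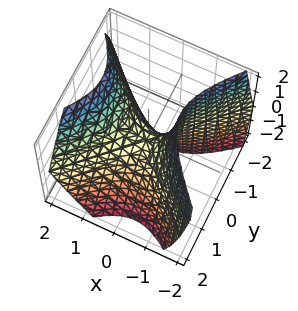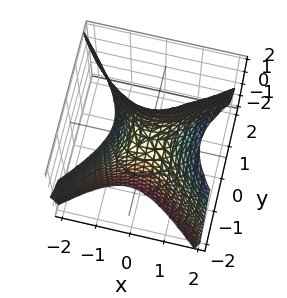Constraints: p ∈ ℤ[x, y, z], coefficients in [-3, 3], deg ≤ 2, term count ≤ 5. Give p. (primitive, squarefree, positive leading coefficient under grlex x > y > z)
Degree: the shape is more complex than any degree-1 surface, so deg p = 2.
Checking where it meets the axes: it meets the z-axis at z = 0 (among the integer gridlines); it crosses the y-axis at the gridline y = 0; one x-axis crossing is at x = 0.
Together with the visible shape, these determine p as stated.

3*x^2 - x*z - 3*y^2 - y*z - 2*z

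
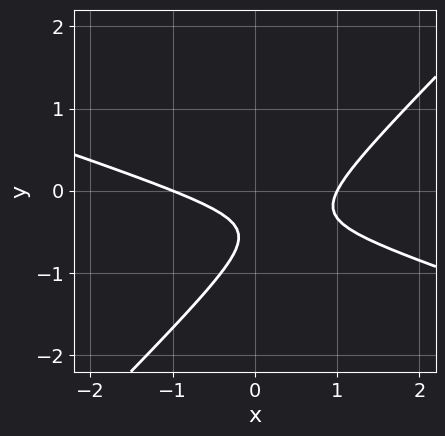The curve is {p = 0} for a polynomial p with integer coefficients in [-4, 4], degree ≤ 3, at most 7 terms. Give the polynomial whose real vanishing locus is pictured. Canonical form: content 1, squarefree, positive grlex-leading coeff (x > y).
First, the degree is 2 — a generic line meets the curve in up to 2 points.
Next, from the axis intercepts and sections: no y-intercept at any integer in the box; among the integer gridlines, it crosses the x-axis at x ∈ {-1, 1}.
Finally, the integer polynomial consistent with all of this is the stated p.

x^2 + 2*x*y - 3*y^2 - 3*y - 1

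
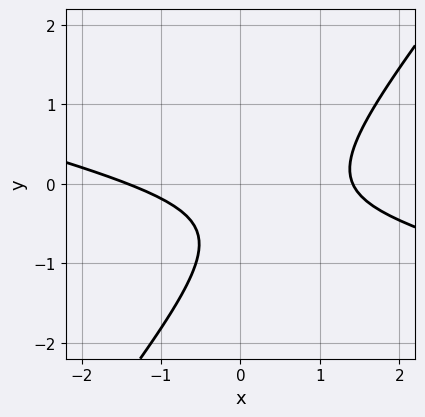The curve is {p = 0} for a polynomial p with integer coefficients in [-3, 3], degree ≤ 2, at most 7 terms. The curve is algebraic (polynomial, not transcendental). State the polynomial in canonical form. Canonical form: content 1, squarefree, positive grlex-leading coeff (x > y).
x^2 + 3*x*y - 3*y^2 - 3*y - 2

1. deg p = 2.
2. Reading off the gridlines: it misses every integer gridline on the y-axis.
3. Putting this together gives p.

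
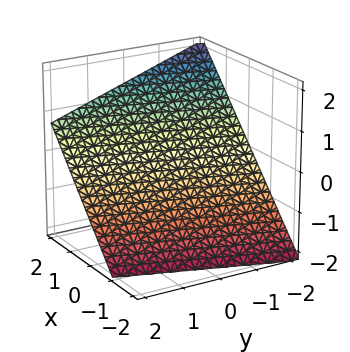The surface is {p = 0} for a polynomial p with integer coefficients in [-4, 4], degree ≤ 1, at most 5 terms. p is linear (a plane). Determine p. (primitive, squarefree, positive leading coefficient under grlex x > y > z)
3*x - y - 3*z - 2

First, deg p = 1.
Then, against the integer gridlines: it meets the y-axis at y = -2 (among the integer gridlines).
Finally, solving for integer coefficients yields p as stated.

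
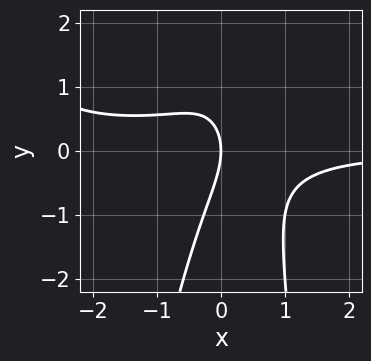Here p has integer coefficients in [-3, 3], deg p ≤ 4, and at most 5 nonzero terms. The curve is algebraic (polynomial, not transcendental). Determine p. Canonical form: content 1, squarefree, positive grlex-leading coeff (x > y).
(a) Degree: a generic line meets the curve in up to 4 points, so deg p = 4.
(b) Checking where it meets the axes: it crosses the y-axis at the gridline y = 0; one x-axis crossing is at x = 0.
(c) Together with the visible shape, these determine p as stated.

x^3*y + 3*x^2*y - x*y + y^2 + 2*x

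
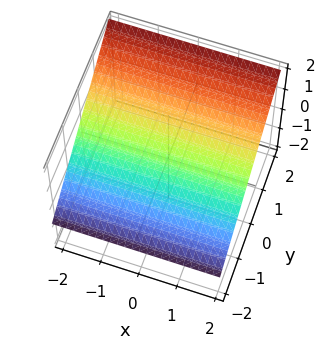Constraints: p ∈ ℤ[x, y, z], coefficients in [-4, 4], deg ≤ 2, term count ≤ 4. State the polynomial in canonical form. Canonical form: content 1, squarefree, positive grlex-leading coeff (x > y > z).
1. deg p = 1.
2. Against the integer gridlines: it meets the y-axis at y = -1 (among the integer gridlines); the surface avoids every integer x-axis point in the box.
3. These observations pin down the coefficients.

2*y - 3*z + 2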